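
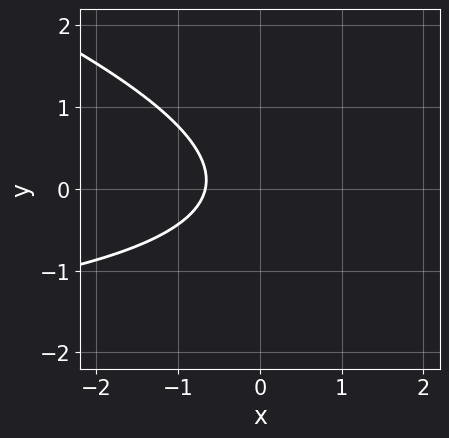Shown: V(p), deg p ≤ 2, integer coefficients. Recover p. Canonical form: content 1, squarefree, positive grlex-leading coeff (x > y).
x*y + 3*y^2 + 3*x + 2

1. Degree: a generic line meets the curve in up to 2 points, so deg p = 2.
2. Against the integer gridlines: it misses every integer gridline on the y-axis.
3. Together with the visible shape, these determine p as stated.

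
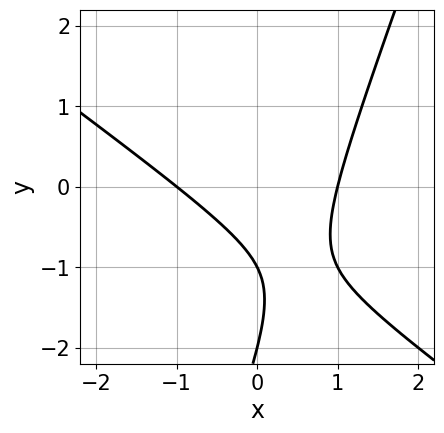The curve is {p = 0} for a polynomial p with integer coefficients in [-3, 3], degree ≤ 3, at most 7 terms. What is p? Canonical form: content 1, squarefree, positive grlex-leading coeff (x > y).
2*x^2 + 2*x*y - y^2 - 3*y - 2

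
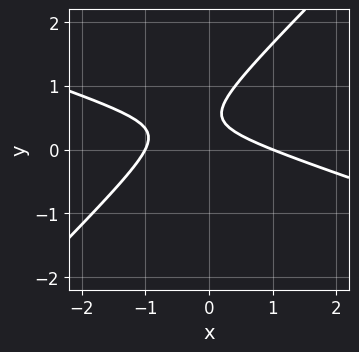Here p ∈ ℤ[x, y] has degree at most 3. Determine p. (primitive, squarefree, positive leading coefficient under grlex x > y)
x^2 + 2*x*y - 3*y^2 + 3*y - 1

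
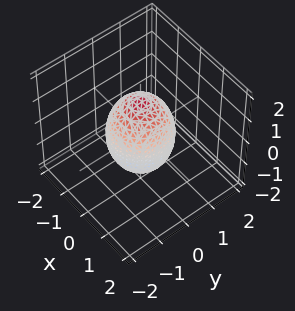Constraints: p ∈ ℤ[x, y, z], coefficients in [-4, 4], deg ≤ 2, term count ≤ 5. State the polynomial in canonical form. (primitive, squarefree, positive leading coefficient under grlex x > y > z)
(a) The degree is 2 — no degree-1 surface has this shape.
(b) By symmetry, the surface is invariant under rotation about z: p = q(x² + y², z).
(c) From the axis intercepts and sections: a circular section at z = 0 has radius exactly 1; the x-axis gridline crossings are at x ∈ {-1, 1}; the y-axis gridline crossings are at y ∈ {-1, 1}.
(d) Solving for integer coefficients yields p as stated.

2*x^2 + 2*y^2 + z^2 - 2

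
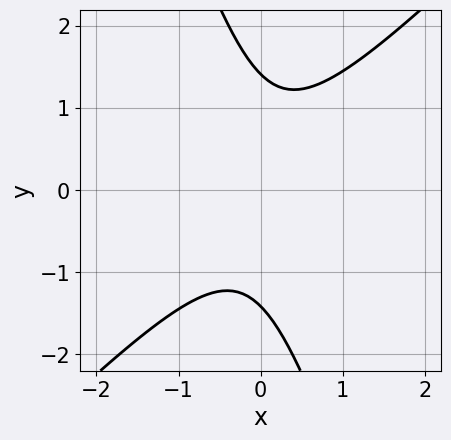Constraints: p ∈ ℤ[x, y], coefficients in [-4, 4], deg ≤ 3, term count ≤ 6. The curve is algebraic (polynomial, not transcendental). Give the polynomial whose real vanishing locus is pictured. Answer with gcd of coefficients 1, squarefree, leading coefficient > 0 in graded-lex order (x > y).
First, degree: the shape is more complex than any degree-1 curve, so deg p = 2.
Next, from the visible intercepts: it misses every integer gridline on the x-axis.
Finally, the integer polynomial consistent with all of this is the stated p.

3*x^2 - 2*x*y - y^2 + 2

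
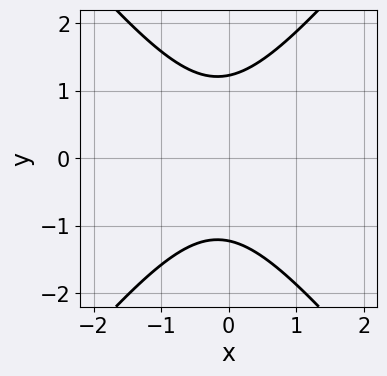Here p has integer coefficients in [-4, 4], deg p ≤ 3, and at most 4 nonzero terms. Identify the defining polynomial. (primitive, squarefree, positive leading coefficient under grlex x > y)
3*x^2 - 2*y^2 + x + 3

First, the degree is 2 — no degree-1 curve has this shape.
Next, symmetries: it's symmetric under y → −y, forcing even powers of y.
Then, observable constraints: no x-intercept at any integer in the box.
Finally, putting this together gives p.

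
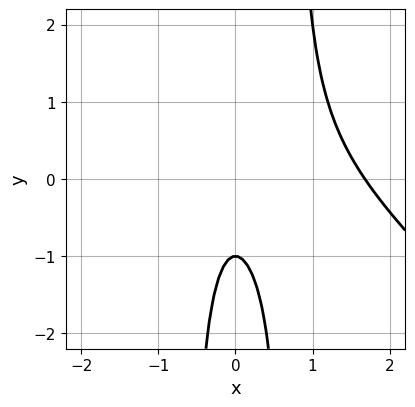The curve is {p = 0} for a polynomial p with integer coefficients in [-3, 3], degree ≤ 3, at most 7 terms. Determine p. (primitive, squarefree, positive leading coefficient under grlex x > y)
First, degree: no degree-2 curve has this shape, so deg p = 3.
Next, from the axis intercepts and sections: it meets the y-axis at y = -1 (among the integer gridlines).
Finally, matching integer coefficients to the picture gives p.

2*x^3 + 2*x^2*y - 3*x^2 - y - 1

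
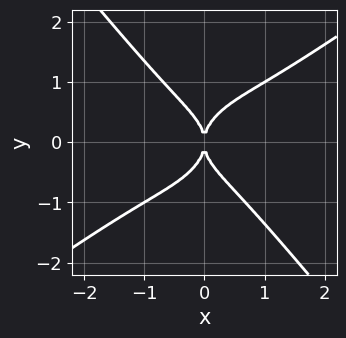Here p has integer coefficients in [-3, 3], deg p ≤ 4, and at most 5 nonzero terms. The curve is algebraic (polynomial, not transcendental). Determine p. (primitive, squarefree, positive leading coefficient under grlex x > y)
x^4 - x^3*y - y^4 + x^2

1. deg p = 4. The shape is more complex than any degree-3 curve.
2. Observable constraints: it crosses the y-axis at the gridline y = 0; it meets the x-axis at x = 0 (among the integer gridlines).
3. These observations pin down the coefficients.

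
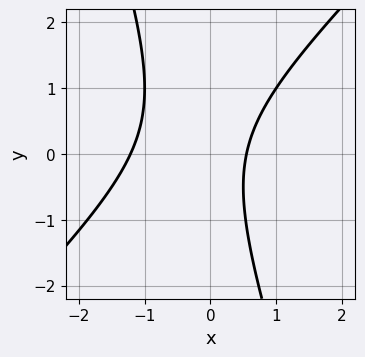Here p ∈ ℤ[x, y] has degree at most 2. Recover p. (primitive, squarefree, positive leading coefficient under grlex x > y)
First, degree: no degree-1 curve has this shape, so deg p = 2.
Next, reading off the gridlines: the curve avoids every integer y-axis point in the box.
Finally, assembling these constraints gives the stated polynomial.

3*x^2 - 2*x*y - y^2 + 2*x - 2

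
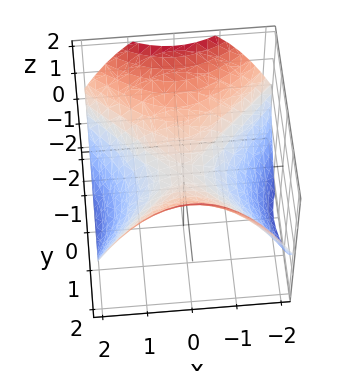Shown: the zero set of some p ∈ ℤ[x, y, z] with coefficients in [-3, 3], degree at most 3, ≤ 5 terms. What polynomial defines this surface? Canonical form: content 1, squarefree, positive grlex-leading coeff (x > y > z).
x^2 - y^2 + 2*z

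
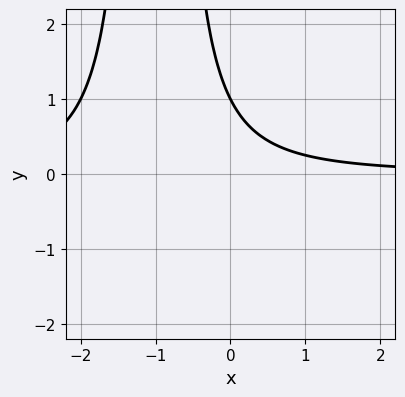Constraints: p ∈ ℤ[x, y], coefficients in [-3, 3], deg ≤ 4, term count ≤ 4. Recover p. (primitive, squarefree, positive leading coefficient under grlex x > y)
x^2*y + 2*x*y + y - 1

1. Degree: no degree-2 curve has this shape, so deg p = 3.
2. Against the integer gridlines: it meets the y-axis at y = 1 (among the integer gridlines); no x-intercept at any integer in the box.
3. Together with the visible shape, these determine p as stated.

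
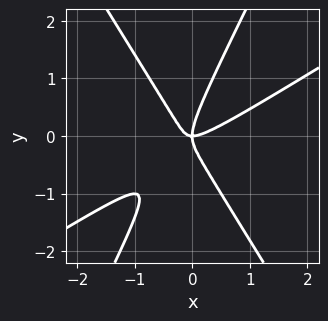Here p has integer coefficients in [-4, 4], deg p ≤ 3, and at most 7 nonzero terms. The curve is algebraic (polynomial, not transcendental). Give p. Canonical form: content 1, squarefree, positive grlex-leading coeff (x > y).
2*x^3 - 3*x^2*y - x*y^2 + y^3 - x*y

(a) The degree is 3 — a generic line meets the curve in up to 3 points.
(b) From the visible intercepts: one x-axis crossing is at x = 0; it crosses the y-axis at the gridline y = 0.
(c) Together with the visible shape, these determine p as stated.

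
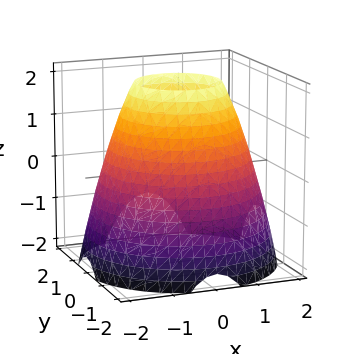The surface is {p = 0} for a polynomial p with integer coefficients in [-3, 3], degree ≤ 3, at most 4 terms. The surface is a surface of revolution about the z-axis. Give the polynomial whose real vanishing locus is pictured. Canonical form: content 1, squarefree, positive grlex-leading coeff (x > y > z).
x^2 + y^2 + z - 3

1. The degree is 2 — a generic line meets the surface in up to 2 points.
2. Symmetry: the z-axis is an axis of rotation, so x and y enter only as x² + y².
3. Checking where it meets the axes: the surface avoids every integer z-axis point in the box; a circular section at z = 2 has radius exactly 1.
4. Together with the visible shape, these determine p as stated.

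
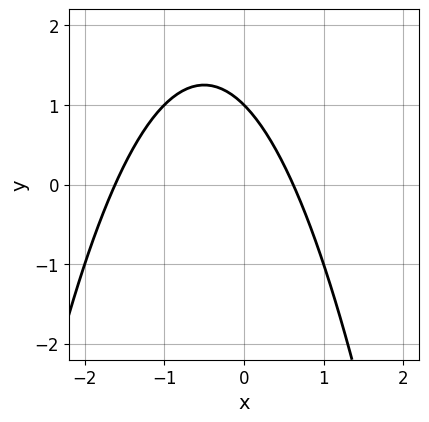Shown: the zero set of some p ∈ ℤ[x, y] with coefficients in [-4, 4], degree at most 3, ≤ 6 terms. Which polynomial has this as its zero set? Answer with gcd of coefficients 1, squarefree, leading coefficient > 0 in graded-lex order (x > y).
(a) The degree is 2 — a generic line meets the curve in up to 2 points.
(b) Checking where it meets the axes: it crosses the y-axis at the gridline y = 1.
(c) Together with the visible shape, these determine p as stated.

x^2 + x + y - 1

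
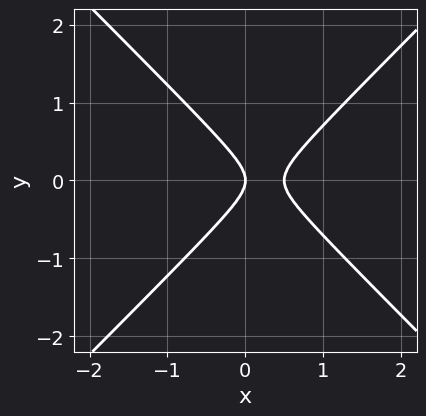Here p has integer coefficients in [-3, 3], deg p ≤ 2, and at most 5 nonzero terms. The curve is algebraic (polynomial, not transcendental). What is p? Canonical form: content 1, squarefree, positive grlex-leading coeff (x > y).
The degree is 2 — the shape is more complex than any degree-1 curve.
Symmetries: the y ↦ −y reflection is a symmetry, so y appears only in even powers.
From the visible intercepts: it crosses the x-axis at the gridline x = 0; it crosses the y-axis at the gridline y = 0.
Assembling these constraints gives the stated polynomial.

2*x^2 - 2*y^2 - x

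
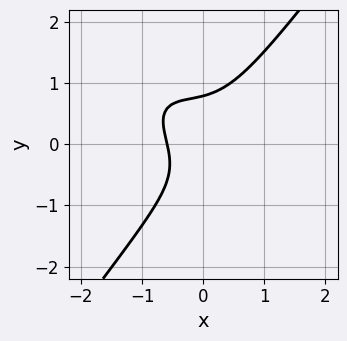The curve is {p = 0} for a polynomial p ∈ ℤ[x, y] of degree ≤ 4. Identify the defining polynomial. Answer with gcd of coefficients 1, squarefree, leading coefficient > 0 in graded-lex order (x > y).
First, deg p = 3.
Finally, matching integer coefficients to the picture gives p.

2*x^3 + 2*x^2*y - 2*y^3 + x + 1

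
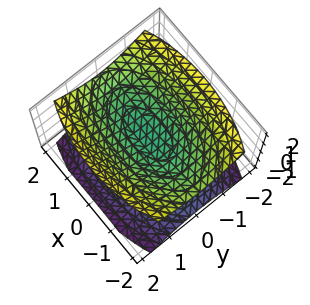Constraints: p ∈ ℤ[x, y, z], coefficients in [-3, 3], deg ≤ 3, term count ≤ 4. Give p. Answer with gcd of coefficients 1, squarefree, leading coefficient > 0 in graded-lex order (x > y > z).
x^2 + 3*y^2 - 3*z^2 + 1

1. The picture has 2 separate pieces. Treating them together as one polynomial.
2. Degree: two sheets facing apart; a quadric, so deg p = 2.
3. Symmetries: mirror symmetry z ↦ −z ⇒ only even powers of z; mirror symmetry x ↦ −x ⇒ only even powers of x; it's symmetric under y → −y, forcing even powers of y.
4. Reading off the gridlines: the surface avoids every integer x-axis point in the box; the surface avoids every integer y-axis point in the box.
5. Assembling these constraints gives the stated polynomial.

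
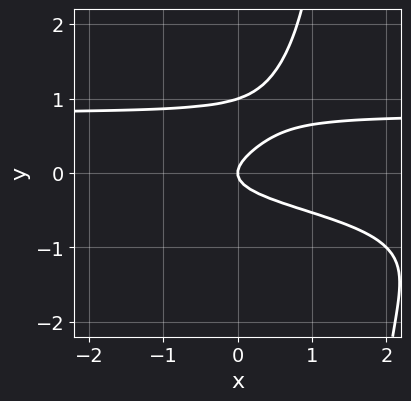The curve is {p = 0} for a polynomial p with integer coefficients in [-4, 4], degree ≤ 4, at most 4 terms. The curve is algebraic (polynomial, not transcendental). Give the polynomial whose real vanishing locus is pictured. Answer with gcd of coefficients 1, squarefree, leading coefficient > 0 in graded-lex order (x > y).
2*x*y^3 - 3*y^3 + 3*y^2 - x

1. deg p = 4. No degree-3 curve has this shape.
2. From the axis intercepts and sections: the y-axis gridline crossings are at y ∈ {0, 1}; one x-axis crossing is at x = 0.
3. These observations pin down the coefficients.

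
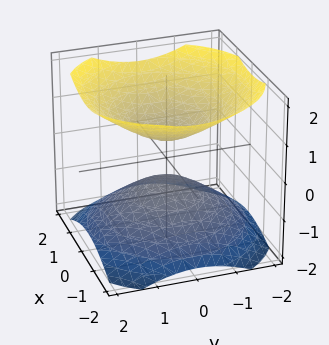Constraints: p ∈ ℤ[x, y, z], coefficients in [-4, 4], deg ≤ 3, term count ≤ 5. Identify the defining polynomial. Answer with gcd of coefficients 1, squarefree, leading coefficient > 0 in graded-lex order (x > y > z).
(a) The picture has 2 separate pieces. Treating them together as one polynomial.
(b) deg p = 2. Two separate bowl-shaped sheets opening away from each other; a quadric.
(c) Symmetries: rotational symmetry about the z-axis ⇒ p depends on x, y only through x² + y²; the z ↦ −z reflection is a symmetry, so z appears only in even powers.
(d) Against the integer gridlines: no x-intercept at any integer in the box; it misses every integer gridline on the y-axis; a circular section at z = 1 has radius exactly 1.
(e) These observations pin down the coefficients.

2*x^2 + 2*y^2 - 3*z^2 + 1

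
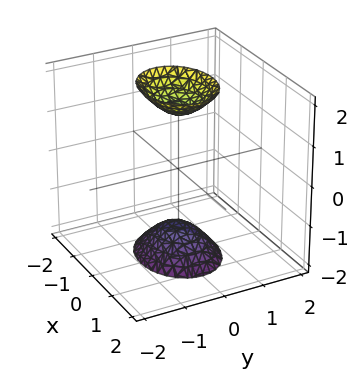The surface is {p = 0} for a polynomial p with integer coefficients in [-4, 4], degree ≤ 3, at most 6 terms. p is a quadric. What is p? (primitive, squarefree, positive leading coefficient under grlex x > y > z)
(a) The picture has 2 separate pieces. Treating them together as one polynomial.
(b) The degree is 2 — two separate bowl-shaped sheets opening away from each other; a quadric.
(c) Symmetries: mirror symmetry y ↦ −y ⇒ only even powers of y; the x ↦ −x reflection is a symmetry, so x appears only in even powers; mirror symmetry z ↦ −z ⇒ only even powers of z.
(d) From the visible intercepts: no x-intercept at any integer in the box; the surface avoids every integer y-axis point in the box.
(e) Solving for integer coefficients yields p as stated.

2*x^2 + 3*y^2 - z^2 + 2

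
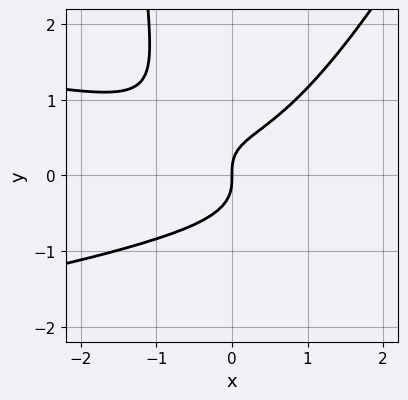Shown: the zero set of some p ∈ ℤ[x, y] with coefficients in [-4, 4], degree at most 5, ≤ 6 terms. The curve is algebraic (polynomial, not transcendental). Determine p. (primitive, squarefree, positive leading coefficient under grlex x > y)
1. deg p = 4.
2. Checking where it meets the axes: one y-axis crossing is at y = 0; one x-axis crossing is at x = 0.
3. Putting this together gives p.

2*x^2*y^2 - x*y^3 + x^3 - 2*y^3 + x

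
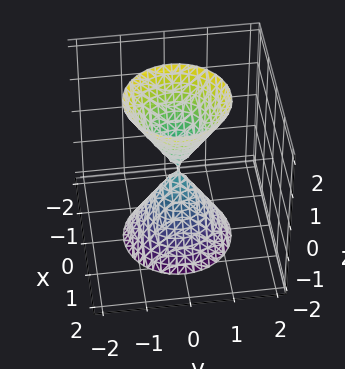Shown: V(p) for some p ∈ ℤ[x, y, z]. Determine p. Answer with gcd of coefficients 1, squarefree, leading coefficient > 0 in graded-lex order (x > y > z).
There are 2 components. They look like related sheets of one shape, so recover p as a whole.
The degree is 2 — a double cone through the origin; a quadric.
Symmetry: every cross-section ⟂ z is a circle, so x, y appear only via x² + y²; it's symmetric under z → −z, forcing even powers of z.
From the axis intercepts and sections: one z-axis crossing is at z = 0; a circular section at z = 1 has radius between 0 and 1.
Assembling these constraints gives the stated polynomial.

3*x^2 + 3*y^2 - z^2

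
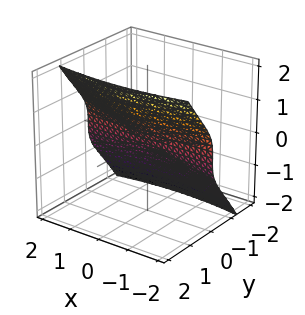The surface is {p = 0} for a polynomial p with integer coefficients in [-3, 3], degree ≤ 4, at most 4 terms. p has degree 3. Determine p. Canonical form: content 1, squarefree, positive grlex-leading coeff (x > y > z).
First, deg p = 3. A generic line meets the surface in up to 3 points.
Next, against the integer gridlines: every point of the x-axis in the box is on the surface; it crosses the y-axis at the gridline y = 0; it crosses the z-axis at the gridline z = 0.
Finally, fitting integer coefficients to these (and the overall shape) gives p.

x^2*y + 2*y^3 + 3*y^2*z - 2*z^3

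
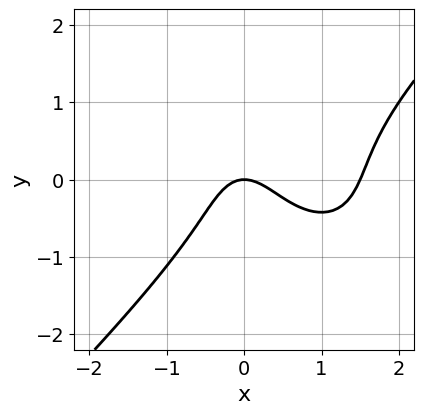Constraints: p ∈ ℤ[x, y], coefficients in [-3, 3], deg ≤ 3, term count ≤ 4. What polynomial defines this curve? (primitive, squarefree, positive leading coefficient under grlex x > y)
2*x^3 - 2*y^3 - 3*x^2 - 2*y

(a) Degree: no degree-2 curve has this shape, so deg p = 3.
(b) From the axis intercepts and sections: it crosses the y-axis at the gridline y = 0; it crosses the x-axis at the gridline x = 0.
(c) Fitting integer coefficients to these (and the overall shape) gives p.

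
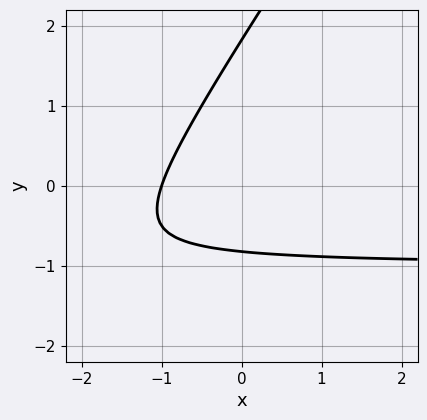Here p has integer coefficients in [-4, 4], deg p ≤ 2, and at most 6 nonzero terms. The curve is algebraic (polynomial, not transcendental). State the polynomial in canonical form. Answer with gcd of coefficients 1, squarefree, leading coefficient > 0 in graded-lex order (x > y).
Degree: no degree-1 curve has this shape, so deg p = 2.
Checking where it meets the axes: it meets the x-axis at x = -1 (among the integer gridlines).
Assembling these constraints gives the stated polynomial.

3*x*y - 2*y^2 + 3*x + 2*y + 3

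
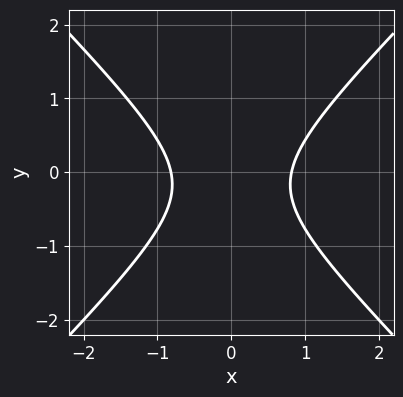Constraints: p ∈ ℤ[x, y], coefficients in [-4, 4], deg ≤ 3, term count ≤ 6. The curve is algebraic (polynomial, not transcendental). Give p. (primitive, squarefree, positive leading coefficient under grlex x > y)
(a) The degree is 2 — no degree-1 curve has this shape.
(b) Symmetries: it's symmetric under x → −x, forcing even powers of x.
(c) Against the integer gridlines: the curve avoids every integer y-axis point in the box.
(d) Assembling these constraints gives the stated polynomial.

3*x^2 - 3*y^2 - y - 2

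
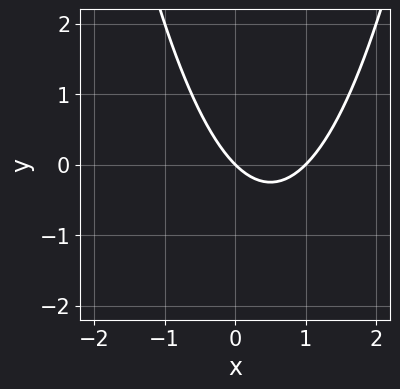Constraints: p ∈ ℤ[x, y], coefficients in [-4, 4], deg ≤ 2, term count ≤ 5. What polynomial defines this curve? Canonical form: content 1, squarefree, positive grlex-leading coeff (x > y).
x^2 - x - y

(a) Degree: the shape is more complex than any degree-1 curve, so deg p = 2.
(b) Against the integer gridlines: it crosses the y-axis at the gridline y = 0; among the integer gridlines, it crosses the x-axis at x ∈ {0, 1}.
(c) Together with the visible shape, these determine p as stated.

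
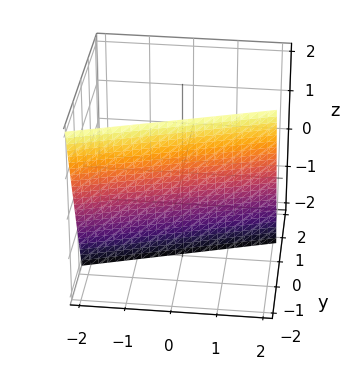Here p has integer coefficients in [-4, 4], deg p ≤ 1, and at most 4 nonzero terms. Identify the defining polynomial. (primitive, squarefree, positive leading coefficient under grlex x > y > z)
First, the degree is 1 — every cross-section is a straight line — this is a plane.
Then, from the axis intercepts and sections: it crosses the z-axis at the gridline z = -2; it crosses the x-axis at the gridline x = 2.
Finally, fitting integer coefficients to these (and the overall shape) gives p.

x - 3*y - z - 2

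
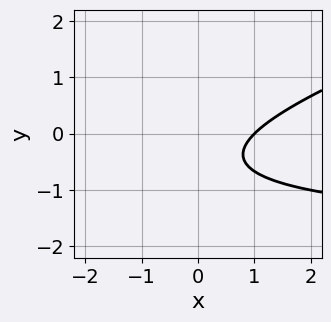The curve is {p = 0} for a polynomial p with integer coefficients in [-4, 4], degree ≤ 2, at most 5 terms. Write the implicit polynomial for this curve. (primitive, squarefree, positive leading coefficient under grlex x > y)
deg p = 2.
From the visible intercepts: no y-intercept at any integer in the box; it crosses the x-axis at the gridline x = 1.
Putting this together gives p.

x*y - 3*y^2 + 2*x - 3*y - 2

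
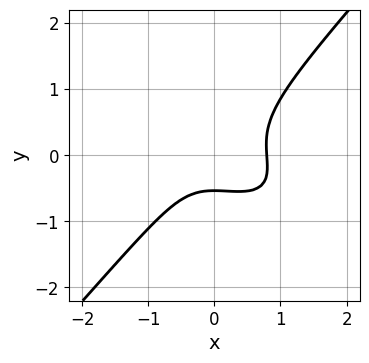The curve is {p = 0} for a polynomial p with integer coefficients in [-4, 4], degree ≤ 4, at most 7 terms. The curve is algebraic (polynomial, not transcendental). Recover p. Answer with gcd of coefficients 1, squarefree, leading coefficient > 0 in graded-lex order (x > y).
2*x^3 + 2*x^2*y - 3*y^3 - y - 1

Degree: the shape is more complex than any degree-2 curve, so deg p = 3.
Putting this together gives p.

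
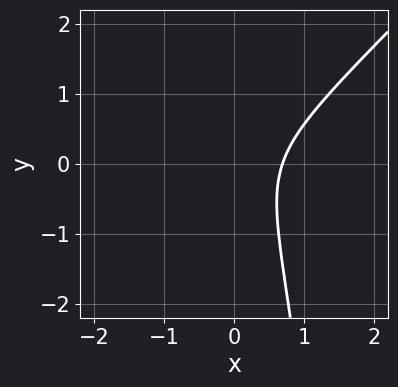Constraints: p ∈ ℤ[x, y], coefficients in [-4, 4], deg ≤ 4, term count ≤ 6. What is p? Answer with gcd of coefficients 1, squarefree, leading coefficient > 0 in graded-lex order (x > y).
Degree: the shape is more complex than any degree-2 curve, so deg p = 3.
Checking where it meets the axes: the curve avoids every integer y-axis point in the box.
Fitting integer coefficients to these (and the overall shape) gives p.

3*x^3 - 3*x^2*y - y^2 - 1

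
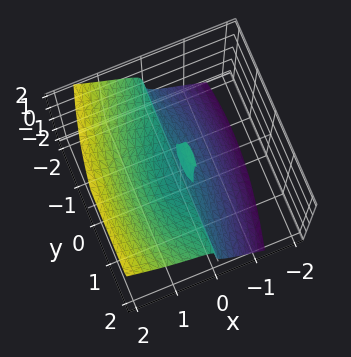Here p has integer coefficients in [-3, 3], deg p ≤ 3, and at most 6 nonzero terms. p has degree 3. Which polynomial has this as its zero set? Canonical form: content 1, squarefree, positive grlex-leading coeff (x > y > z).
3*x^3 - x^2*y + x*y^2 - 2*z^3 - 2*x*z

There are 2 components.
deg p = 3.
From the visible intercepts: one x-axis crossing is at x = 0; one z-axis crossing is at z = 0.
The integer polynomial consistent with all of this is the stated p.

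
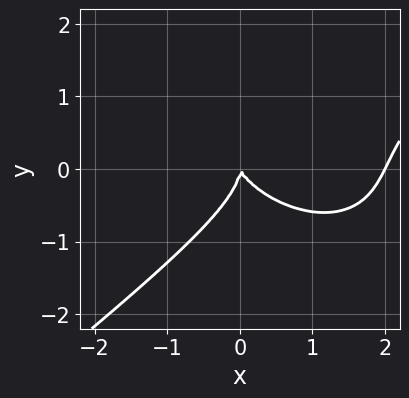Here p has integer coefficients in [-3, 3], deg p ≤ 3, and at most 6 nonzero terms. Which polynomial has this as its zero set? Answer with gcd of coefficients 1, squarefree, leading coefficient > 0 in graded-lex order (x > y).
x^3 - 2*y^3 - 2*x^2 - x*y

1. deg p = 3. No degree-2 curve has this shape.
2. From the visible intercepts: the x-axis gridline crossings are at x ∈ {0, 2}; it meets the y-axis at y = 0 (among the integer gridlines).
3. The integer polynomial consistent with all of this is the stated p.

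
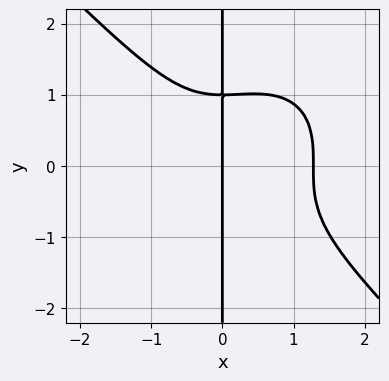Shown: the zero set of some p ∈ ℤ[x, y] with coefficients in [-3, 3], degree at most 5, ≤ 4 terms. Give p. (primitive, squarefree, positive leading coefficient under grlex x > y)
1. deg p = 4. No degree-3 curve has this shape.
2. Observable constraints: one x-axis crossing is at x = 0; every point of the y-axis in the box is on the curve.
3. Together with the visible shape, these determine p as stated.

3*x^4 + 3*x*y^3 - 2*x^3 - 3*x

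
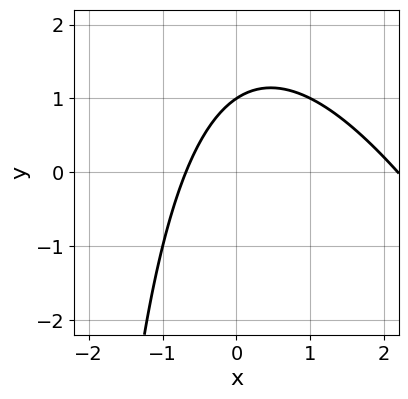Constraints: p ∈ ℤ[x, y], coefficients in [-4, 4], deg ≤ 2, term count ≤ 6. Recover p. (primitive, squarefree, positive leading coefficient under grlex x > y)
2*x^2 + x*y - 3*x + 3*y - 3

(a) deg p = 2. A generic line meets the curve in up to 2 points.
(b) Checking where it meets the axes: it meets the y-axis at y = 1 (among the integer gridlines).
(c) Together with the visible shape, these determine p as stated.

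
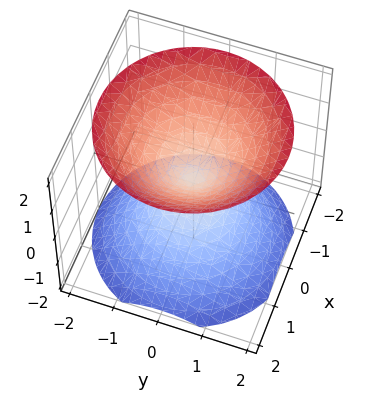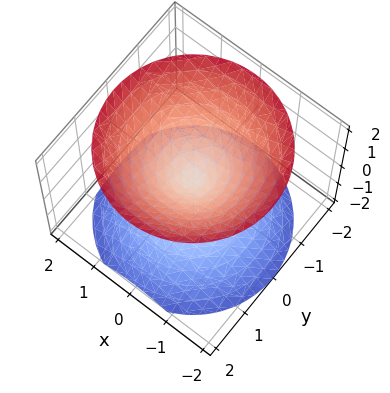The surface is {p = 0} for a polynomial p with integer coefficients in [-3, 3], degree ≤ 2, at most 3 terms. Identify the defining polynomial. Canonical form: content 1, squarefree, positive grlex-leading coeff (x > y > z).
First, I count 2 distinct pieces. Treating them together as one polynomial.
Next, degree: two nappes meeting at a single point; a quadric, so deg p = 2.
Then, symmetries: mirror symmetry z ↦ −z ⇒ only even powers of z; rotational symmetry about the z-axis ⇒ p depends on x, y only through x² + y².
Then, observable constraints: one y-axis crossing is at y = 0; one x-axis crossing is at x = 0; a circular section at z = 1 has radius exactly 1.
Finally, together with the visible shape, these determine p as stated.

x^2 + y^2 - z^2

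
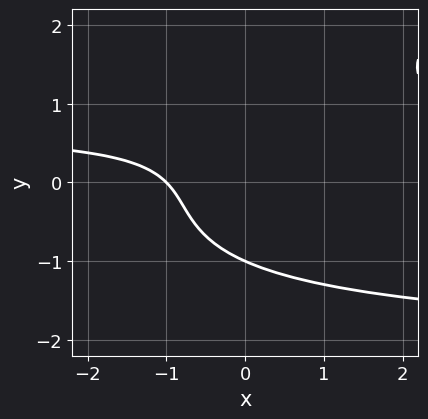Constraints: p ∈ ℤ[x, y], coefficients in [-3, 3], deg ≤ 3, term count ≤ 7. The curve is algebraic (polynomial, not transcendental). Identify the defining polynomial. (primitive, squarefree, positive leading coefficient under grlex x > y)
2*x*y^2 - 3*y^3 + 3*x*y - 3*x - 3

deg p = 3. A generic line meets the curve in up to 3 points.
Checking where it meets the axes: one x-axis crossing is at x = -1; one y-axis crossing is at y = -1.
These observations pin down the coefficients.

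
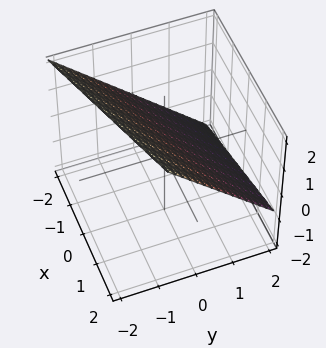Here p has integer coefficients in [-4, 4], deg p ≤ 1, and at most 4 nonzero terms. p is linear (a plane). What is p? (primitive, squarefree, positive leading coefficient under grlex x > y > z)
x - 3*y - 3*z + 2

The degree is 1 — every cross-section is a straight line — this is a plane.
Checking where it meets the axes: it crosses the x-axis at the gridline x = -2.
Matching integer coefficients to the picture gives p.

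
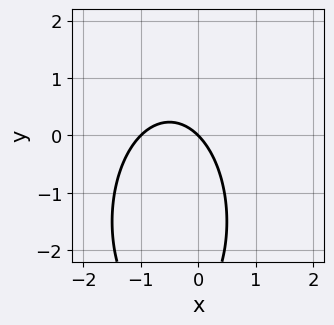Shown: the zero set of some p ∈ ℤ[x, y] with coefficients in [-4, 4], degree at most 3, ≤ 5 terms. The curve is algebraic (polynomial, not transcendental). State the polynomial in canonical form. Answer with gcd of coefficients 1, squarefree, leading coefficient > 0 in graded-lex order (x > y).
3*x^2 + y^2 + 3*x + 3*y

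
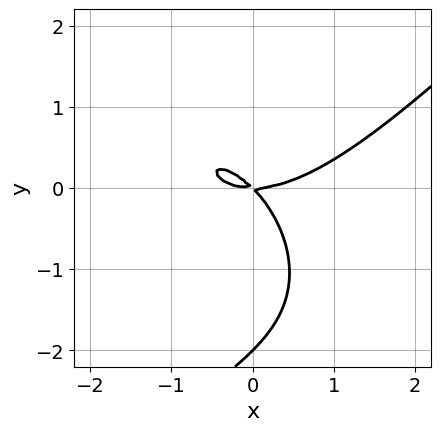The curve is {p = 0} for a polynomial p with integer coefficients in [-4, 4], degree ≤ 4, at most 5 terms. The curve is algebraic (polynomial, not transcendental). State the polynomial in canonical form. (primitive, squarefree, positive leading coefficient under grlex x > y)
deg p = 3. No degree-2 curve has this shape.
From the axis intercepts and sections: among the integer gridlines, it crosses the y-axis at y ∈ {-2, 0}; one x-axis crossing is at x = 0.
These observations pin down the coefficients.

x^3 - y^3 - 2*x*y - 2*y^2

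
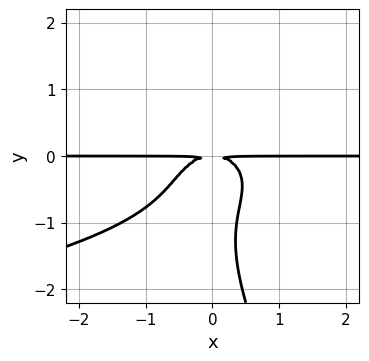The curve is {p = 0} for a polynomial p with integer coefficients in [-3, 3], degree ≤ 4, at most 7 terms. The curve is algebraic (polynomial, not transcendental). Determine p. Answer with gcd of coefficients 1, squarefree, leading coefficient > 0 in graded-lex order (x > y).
1. The degree is 4 — a generic line meets the curve in up to 4 points.
2. Reading off the gridlines: the visible x-axis segment lies entirely on the curve.
3. Matching integer coefficients to the picture gives p.

2*x*y^3 + y^4 + 2*x^2*y + 2*y^3 + 2*y^2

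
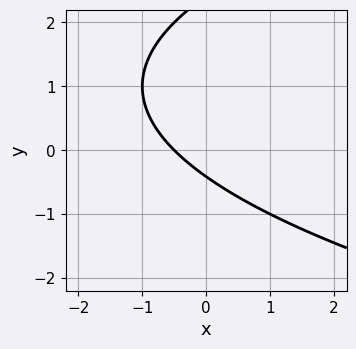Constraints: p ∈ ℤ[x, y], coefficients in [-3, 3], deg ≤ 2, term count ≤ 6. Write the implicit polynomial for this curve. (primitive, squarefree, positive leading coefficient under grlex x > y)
y^2 - 2*x - 2*y - 1

1. Degree: no degree-1 curve has this shape, so deg p = 2.
2. The integer polynomial consistent with all of this is the stated p.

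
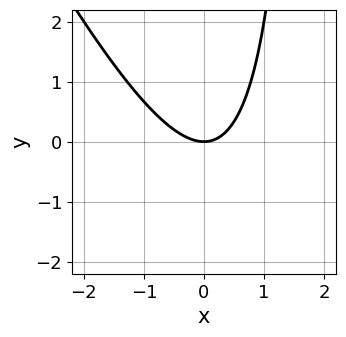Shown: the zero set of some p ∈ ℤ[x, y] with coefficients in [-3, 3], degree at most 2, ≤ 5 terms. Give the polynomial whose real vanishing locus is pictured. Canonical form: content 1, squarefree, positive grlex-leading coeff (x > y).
Degree: no degree-1 curve has this shape, so deg p = 2.
From the visible intercepts: it crosses the x-axis at the gridline x = 0; one y-axis crossing is at y = 0.
Putting this together gives p.

2*x^2 + x*y - 2*y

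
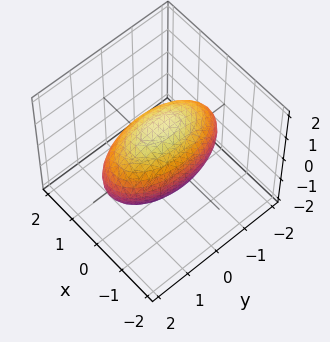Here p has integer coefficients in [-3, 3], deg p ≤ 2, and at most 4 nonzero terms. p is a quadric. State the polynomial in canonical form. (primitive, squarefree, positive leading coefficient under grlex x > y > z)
The degree is 2 — a closed, bounded, convex surface; a quadric.
Symmetries: the x ↦ −x reflection is a symmetry, so x appears only in even powers; mirror symmetry z ↦ −z ⇒ only even powers of z; it's symmetric under y → −y, forcing even powers of y.
From the visible intercepts: among the integer gridlines, it crosses the x-axis at x ∈ {-1, 1}.
Assembling these constraints gives the stated polynomial.

3*x^2 + y^2 + 2*z^2 - 3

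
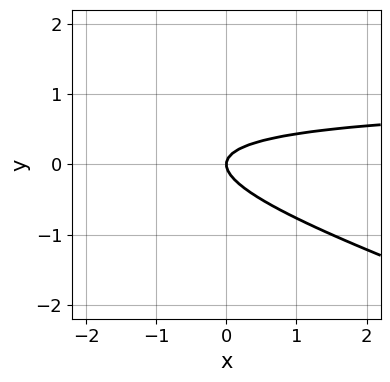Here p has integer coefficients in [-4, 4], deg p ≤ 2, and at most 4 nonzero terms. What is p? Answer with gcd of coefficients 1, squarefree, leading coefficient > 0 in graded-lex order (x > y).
1. deg p = 2. A generic line meets the curve in up to 2 points.
2. Against the integer gridlines: it crosses the y-axis at the gridline y = 0; it crosses the x-axis at the gridline x = 0.
3. Assembling these constraints gives the stated polynomial.

x*y + 3*y^2 - x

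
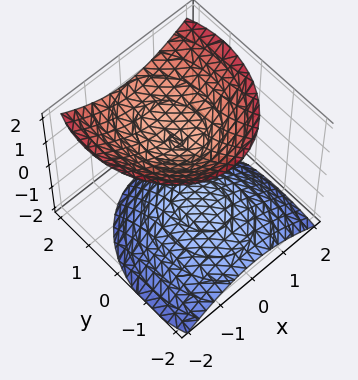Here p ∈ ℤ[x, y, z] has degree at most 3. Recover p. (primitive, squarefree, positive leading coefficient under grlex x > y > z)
I count 2 distinct pieces. Treating them together as one polynomial.
The degree is 2 — no degree-1 surface has this shape.
Reading off the gridlines: it misses every integer gridline on the x-axis; the surface avoids every integer y-axis point in the box.
Putting this together gives p.

3*x^2 + 2*y^2 - 2*y*z - 3*z^2 + 2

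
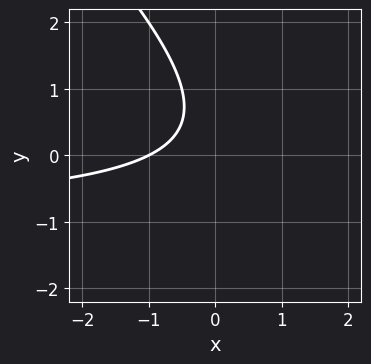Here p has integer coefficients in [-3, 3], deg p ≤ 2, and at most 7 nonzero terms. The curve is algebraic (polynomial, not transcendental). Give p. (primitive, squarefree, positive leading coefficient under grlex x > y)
(a) Degree: the shape is more complex than any degree-1 curve, so deg p = 2.
(b) Checking where it meets the axes: one x-axis crossing is at x = -1; the curve avoids every integer y-axis point in the box.
(c) Fitting integer coefficients to these (and the overall shape) gives p.

x*y + y^2 + x - y + 1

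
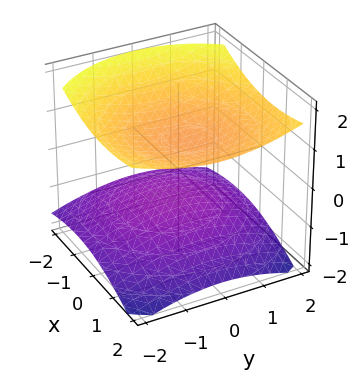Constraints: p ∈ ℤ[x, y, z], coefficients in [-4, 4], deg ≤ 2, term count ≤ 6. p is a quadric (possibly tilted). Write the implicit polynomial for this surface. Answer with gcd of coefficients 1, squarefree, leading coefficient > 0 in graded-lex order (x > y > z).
First, there are 2 components. Treating them together as one polynomial.
Then, the degree is 2 — the shape is more complex than any degree-1 surface.
Then, checking where it meets the axes: no x-intercept at any integer in the box; no y-intercept at any integer in the box; the z-axis gridline crossings are at z ∈ {-1, 1}.
Finally, together with the visible shape, these determine p as stated.

x^2 - x*z + y^2 - 3*z^2 + 3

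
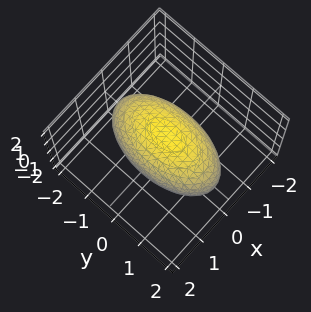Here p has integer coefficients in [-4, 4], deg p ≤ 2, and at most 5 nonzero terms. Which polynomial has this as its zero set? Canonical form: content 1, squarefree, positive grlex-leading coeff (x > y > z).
3*x^2 + y^2 + 2*z^2 - 3

First, degree: a closed, bounded, convex surface; a quadric, so deg p = 2.
Next, symmetries: mirror symmetry x ↦ −x ⇒ only even powers of x; mirror symmetry z ↦ −z ⇒ only even powers of z; mirror symmetry y ↦ −y ⇒ only even powers of y.
Next, reading off the gridlines: among the integer gridlines, it crosses the x-axis at x ∈ {-1, 1}.
Finally, these observations pin down the coefficients.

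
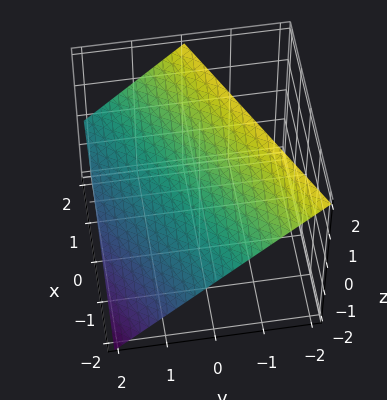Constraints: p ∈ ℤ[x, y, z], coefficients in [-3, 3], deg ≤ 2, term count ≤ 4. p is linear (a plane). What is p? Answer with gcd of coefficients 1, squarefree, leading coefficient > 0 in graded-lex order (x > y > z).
(a) Degree: every cross-section is a straight line — this is a plane, so deg p = 1.
(b) From the visible intercepts: it crosses the z-axis at the gridline z = 1; it crosses the x-axis at the gridline x = -2; one y-axis crossing is at y = 1.
(c) Solving for integer coefficients yields p as stated.

x - 2*y - 2*z + 2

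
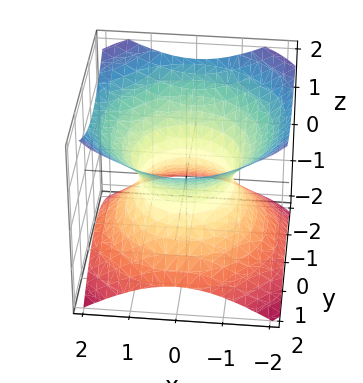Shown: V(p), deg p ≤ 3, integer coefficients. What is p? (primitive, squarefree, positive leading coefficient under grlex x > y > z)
2*x^2 + 2*y^2 - 3*z^2 - 2

(a) Degree: the shape is more complex than any degree-1 surface, so deg p = 2.
(b) Symmetries: rotational symmetry about the z-axis ⇒ p depends on x, y only through x² + y².
(c) Against the integer gridlines: among the integer gridlines, it crosses the y-axis at y ∈ {-1, 1}; a circular section at z = -1 has radius between 1 and 2.
(d) Solving for integer coefficients yields p as stated. Check: (-1, 0, 0) on the x-axis lies on the surface, and p(-1, 0, 0) = 0. ✓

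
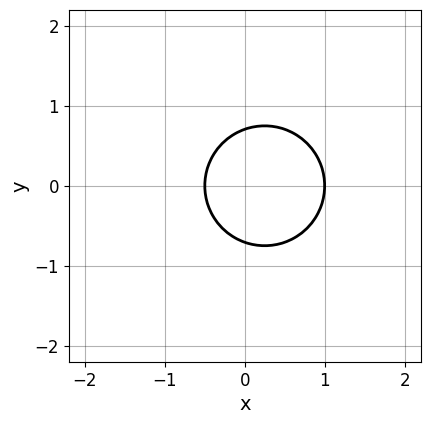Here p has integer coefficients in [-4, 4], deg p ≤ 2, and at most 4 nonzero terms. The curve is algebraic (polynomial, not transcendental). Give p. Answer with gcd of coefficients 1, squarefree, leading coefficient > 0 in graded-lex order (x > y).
2*x^2 + 2*y^2 - x - 1

1. Degree: no degree-1 curve has this shape, so deg p = 2.
2. Symmetries: mirror symmetry y ↦ −y ⇒ only even powers of y.
3. Observable constraints: it crosses the x-axis at the gridline x = 1.
4. Matching integer coefficients to the picture gives p.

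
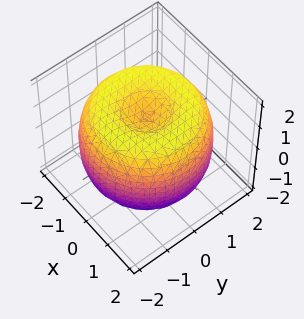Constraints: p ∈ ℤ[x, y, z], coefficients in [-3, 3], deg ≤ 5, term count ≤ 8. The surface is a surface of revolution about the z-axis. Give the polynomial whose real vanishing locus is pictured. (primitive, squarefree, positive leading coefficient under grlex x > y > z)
x^4 + 2*x^2*y^2 + y^4 - 3*x^2 - 3*y^2 + 2*z^2 - 2

First, the degree is 4 — the shape is more complex than any degree-3 surface.
Next, symmetry: every cross-section ⟂ z is a circle, so x, y appear only via x² + y².
Next, from the axis intercepts and sections: a circular section at z = -1 has radius between 1 and 2; among the integer gridlines, it crosses the z-axis at z ∈ {-1, 1}.
Finally, matching integer coefficients to the picture gives p.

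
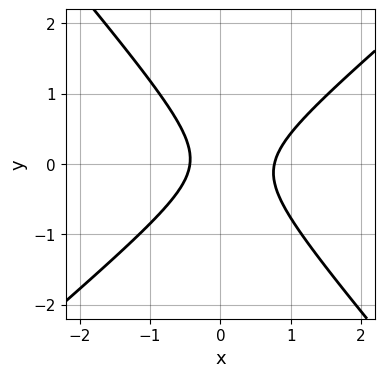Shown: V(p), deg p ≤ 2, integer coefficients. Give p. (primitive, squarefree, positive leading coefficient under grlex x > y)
First, the degree is 2 — a generic line meets the curve in up to 2 points.
Then, against the integer gridlines: it misses every integer gridline on the y-axis.
Finally, these observations pin down the coefficients.

3*x^2 - x*y - 3*y^2 - x - 1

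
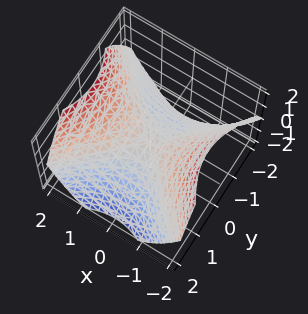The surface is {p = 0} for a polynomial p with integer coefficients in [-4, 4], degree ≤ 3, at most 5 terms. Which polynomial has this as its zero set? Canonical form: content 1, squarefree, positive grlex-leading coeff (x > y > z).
2*x^2 - 2*y^2 - 3*z

1. The degree is 2 — a hyperbolic paraboloid; a quadric.
2. Symmetries: it's symmetric under x → −x, forcing even powers of x; the y ↦ −y reflection is a symmetry, so y appears only in even powers.
3. Against the integer gridlines: one x-axis crossing is at x = 0; it meets the y-axis at y = 0 (among the integer gridlines); it meets the z-axis at z = 0 (among the integer gridlines).
4. Assembling these constraints gives the stated polynomial.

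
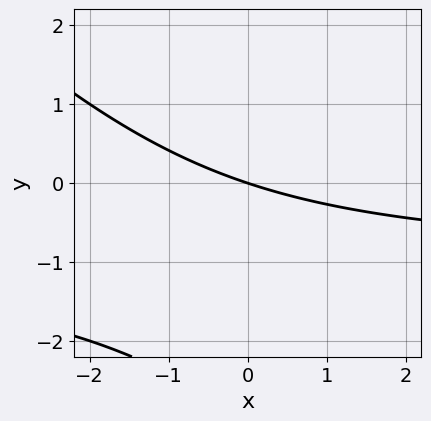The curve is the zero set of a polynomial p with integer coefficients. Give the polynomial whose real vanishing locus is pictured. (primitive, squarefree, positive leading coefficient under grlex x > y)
(a) deg p = 2. No degree-1 curve has this shape.
(b) From the visible intercepts: one x-axis crossing is at x = 0; one y-axis crossing is at y = 0.
(c) Together with the visible shape, these determine p as stated.

x*y + y^2 + x + 3*y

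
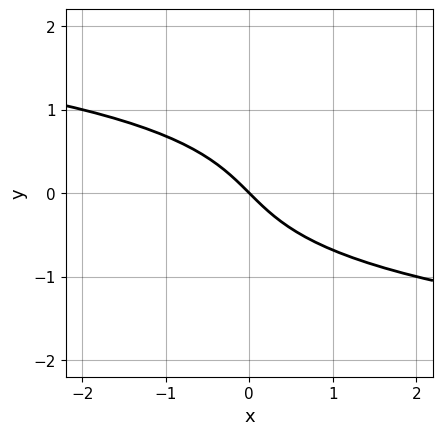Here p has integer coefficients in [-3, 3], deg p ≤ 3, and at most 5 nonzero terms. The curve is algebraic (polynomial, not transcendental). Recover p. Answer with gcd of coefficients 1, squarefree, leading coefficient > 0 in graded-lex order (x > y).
deg p = 3. The shape is more complex than any degree-2 curve.
Observable constraints: it crosses the y-axis at the gridline y = 0; one x-axis crossing is at x = 0.
Solving for integer coefficients yields p as stated.

y^3 + x + y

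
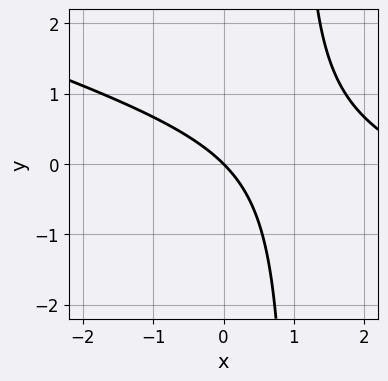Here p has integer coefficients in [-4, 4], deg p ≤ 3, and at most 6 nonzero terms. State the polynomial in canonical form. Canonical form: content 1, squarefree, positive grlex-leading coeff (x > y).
x^2 + 3*x*y - 3*x - 3*y

First, deg p = 2. A generic line meets the curve in up to 2 points.
Next, observable constraints: it meets the y-axis at y = 0 (among the integer gridlines); one x-axis crossing is at x = 0.
Finally, the integer polynomial consistent with all of this is the stated p.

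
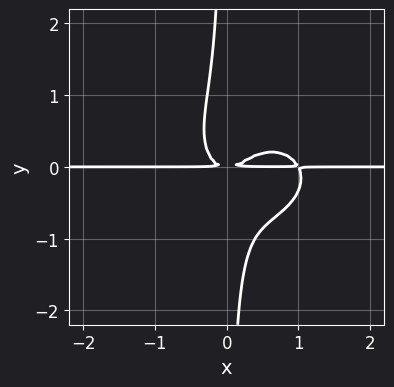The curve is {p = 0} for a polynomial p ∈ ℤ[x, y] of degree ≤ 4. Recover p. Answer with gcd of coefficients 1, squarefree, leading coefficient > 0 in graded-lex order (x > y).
2*x^3*y + 3*x*y^3 - 2*x^2*y + y^2

(a) Degree: a generic line meets the curve in up to 4 points, so deg p = 4.
(b) Against the integer gridlines: the visible x-axis segment lies entirely on the curve.
(c) Matching integer coefficients to the picture gives p.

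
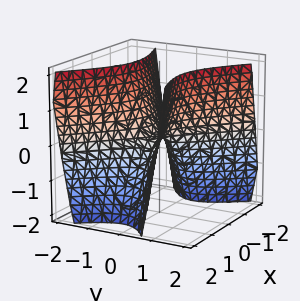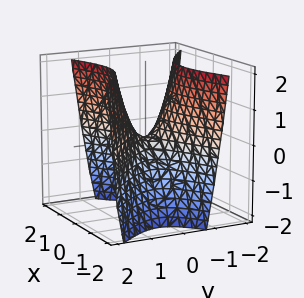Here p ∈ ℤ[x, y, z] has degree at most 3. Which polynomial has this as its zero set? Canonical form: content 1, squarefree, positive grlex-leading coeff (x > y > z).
x^2 - x*y - 2*y^2 + z

(a) The degree is 2 — a generic line meets the surface in up to 2 points.
(b) Reading off the gridlines: one y-axis crossing is at y = 0; it crosses the z-axis at the gridline z = 0; it meets the x-axis at x = 0 (among the integer gridlines).
(c) Together with the visible shape, these determine p as stated.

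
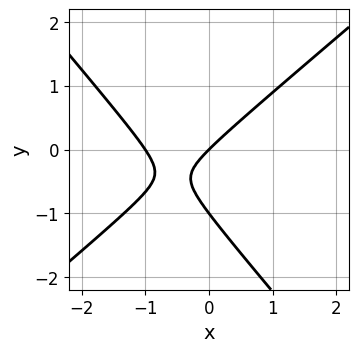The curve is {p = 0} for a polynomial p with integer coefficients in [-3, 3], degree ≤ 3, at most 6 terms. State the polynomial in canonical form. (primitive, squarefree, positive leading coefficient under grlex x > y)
First, the degree is 2 — the shape is more complex than any degree-1 curve.
Then, checking where it meets the axes: the x-axis gridline crossings are at x ∈ {-1, 0}; among the integer gridlines, it crosses the y-axis at y ∈ {-1, 0}.
Finally, assembling these constraints gives the stated polynomial.

3*x^2 - x*y - 3*y^2 + 3*x - 3*y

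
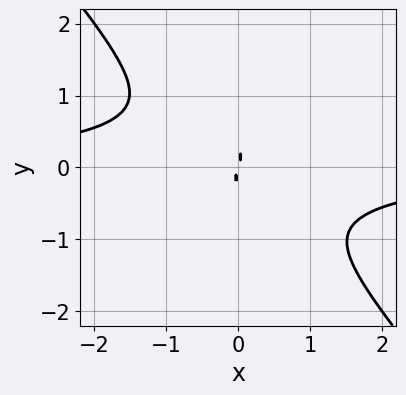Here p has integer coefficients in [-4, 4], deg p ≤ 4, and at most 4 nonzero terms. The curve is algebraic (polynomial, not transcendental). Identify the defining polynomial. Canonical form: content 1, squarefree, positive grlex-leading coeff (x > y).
1. deg p = 4. The shape is more complex than any degree-3 curve.
2. Putting this together gives p.

3*x^3*y + 2*y^4 + 3*x^2 - x*y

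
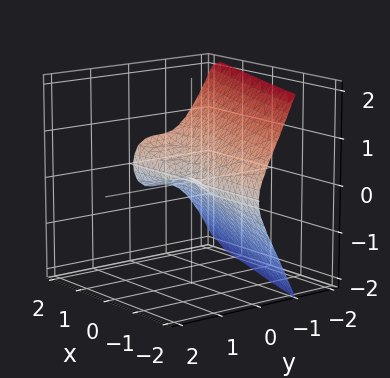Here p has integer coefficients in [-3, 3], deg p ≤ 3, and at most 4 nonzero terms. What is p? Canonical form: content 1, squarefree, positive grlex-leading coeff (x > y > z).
(a) The degree is 3 — the shape is more complex than any degree-2 surface.
(b) Reading off the gridlines: it meets the y-axis at y = 0 (among the integer gridlines); it crosses the z-axis at the gridline z = 0.
(c) Matching integer coefficients to the picture gives p. Check: (1, 0, 0) on the x-axis lies on the surface, and p(1, 0, 0) = 0. ✓

x^2*y + 3*x*y^2 + 3*y^3 + 3*z^2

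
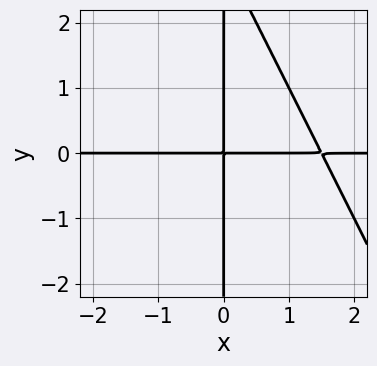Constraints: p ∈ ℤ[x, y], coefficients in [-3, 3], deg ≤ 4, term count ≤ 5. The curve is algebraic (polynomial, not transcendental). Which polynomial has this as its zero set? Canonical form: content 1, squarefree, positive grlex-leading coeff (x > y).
Degree: no degree-2 curve has this shape, so deg p = 3.
Observable constraints: every point of the x-axis in the box is on the curve; every point of the y-axis in the box is on the curve.
Matching integer coefficients to the picture gives p.

2*x^2*y + x*y^2 - 3*x*y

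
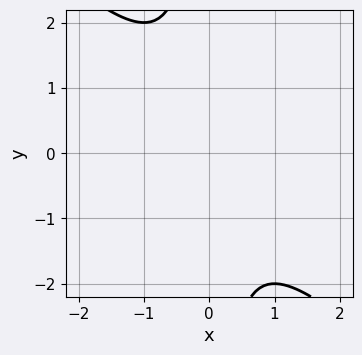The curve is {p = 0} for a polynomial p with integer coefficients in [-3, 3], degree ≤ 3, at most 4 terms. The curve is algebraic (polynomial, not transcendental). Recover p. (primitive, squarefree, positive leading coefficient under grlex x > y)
(a) Degree: a generic line meets the curve in up to 2 points, so deg p = 2.
(b) Observable constraints: no y-intercept at any integer in the box; no x-intercept at any integer in the box.
(c) Putting this together gives p.

x^2 + x*y + 1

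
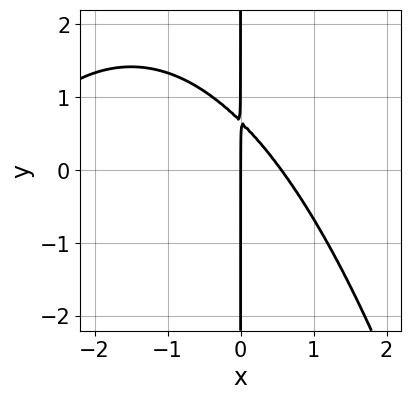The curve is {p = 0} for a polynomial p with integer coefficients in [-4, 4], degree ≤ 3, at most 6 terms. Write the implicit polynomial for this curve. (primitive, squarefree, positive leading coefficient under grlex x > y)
x^3 + 3*x^2 + 3*x*y - 2*x

(a) Degree: no degree-2 curve has this shape, so deg p = 3.
(b) From the visible intercepts: the visible y-axis segment lies entirely on the curve; it crosses the x-axis at the gridline x = 0.
(c) Assembling these constraints gives the stated polynomial.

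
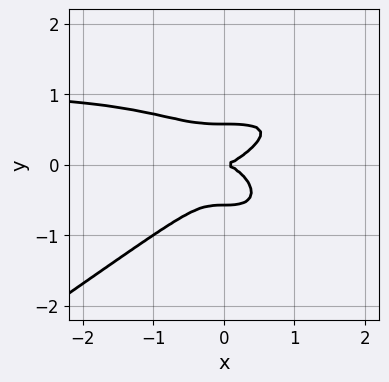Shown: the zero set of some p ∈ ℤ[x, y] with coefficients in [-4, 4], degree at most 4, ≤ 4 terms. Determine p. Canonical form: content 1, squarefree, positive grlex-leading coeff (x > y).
x^3*y - 3*y^4 - x^3 + y^2

(a) The degree is 4 — no degree-3 curve has this shape.
(b) Against the integer gridlines: one y-axis crossing is at y = 0; it meets the x-axis at x = 0 (among the integer gridlines).
(c) Together with the visible shape, these determine p as stated.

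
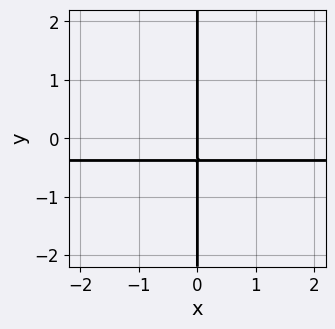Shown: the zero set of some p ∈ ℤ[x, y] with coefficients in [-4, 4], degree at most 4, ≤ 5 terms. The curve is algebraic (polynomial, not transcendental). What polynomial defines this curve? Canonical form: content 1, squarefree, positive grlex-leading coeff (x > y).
First, the degree is 3 — the shape is more complex than any degree-2 curve.
Next, against the integer gridlines: it meets the x-axis at x = 0 (among the integer gridlines); the visible y-axis segment lies entirely on the curve.
Finally, these observations pin down the coefficients.

x*y^2 + 3*x*y + x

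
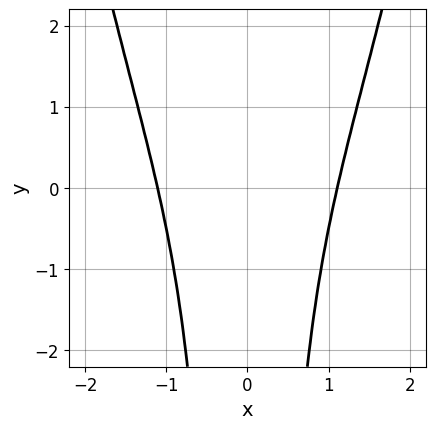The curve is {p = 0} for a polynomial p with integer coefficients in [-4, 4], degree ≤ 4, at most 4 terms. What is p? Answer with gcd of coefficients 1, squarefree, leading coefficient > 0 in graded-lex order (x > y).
1. Degree: the shape is more complex than any degree-3 curve, so deg p = 4.
2. Symmetries: mirror symmetry x ↦ −x ⇒ only even powers of x.
3. Against the integer gridlines: the curve avoids every integer y-axis point in the box.
4. These observations pin down the coefficients.

2*x^4 - 2*x^2*y - 3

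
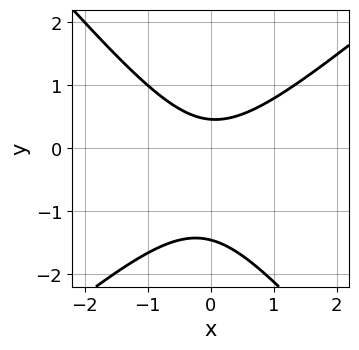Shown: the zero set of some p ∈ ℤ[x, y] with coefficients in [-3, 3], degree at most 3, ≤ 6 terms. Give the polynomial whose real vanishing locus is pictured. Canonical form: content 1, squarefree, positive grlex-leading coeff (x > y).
deg p = 2. The shape is more complex than any degree-1 curve.
Against the integer gridlines: the curve avoids every integer x-axis point in the box.
Assembling these constraints gives the stated polynomial.

3*x^2 - x*y - 3*y^2 - 3*y + 2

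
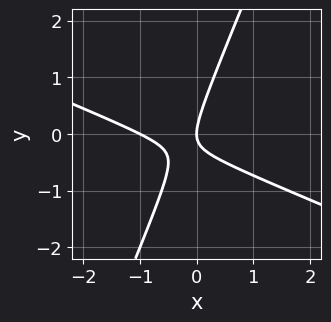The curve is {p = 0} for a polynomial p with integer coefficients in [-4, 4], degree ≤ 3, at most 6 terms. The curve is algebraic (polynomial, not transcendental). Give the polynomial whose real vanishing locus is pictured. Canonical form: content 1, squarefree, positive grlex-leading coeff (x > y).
x^2 + 2*x*y - y^2 + x

First, degree: the shape is more complex than any degree-1 curve, so deg p = 2.
Then, from the visible intercepts: one y-axis crossing is at y = 0; the x-axis gridline crossings are at x ∈ {-1, 0}.
Finally, solving for integer coefficients yields p as stated.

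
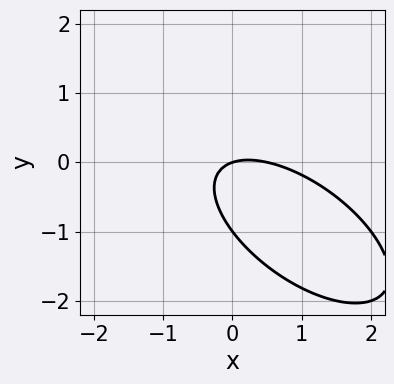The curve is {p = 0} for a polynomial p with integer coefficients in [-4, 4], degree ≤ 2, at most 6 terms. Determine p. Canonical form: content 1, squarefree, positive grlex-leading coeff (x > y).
2*x^2 + 3*x*y + 3*y^2 - x + 3*y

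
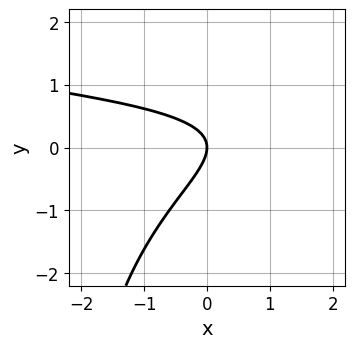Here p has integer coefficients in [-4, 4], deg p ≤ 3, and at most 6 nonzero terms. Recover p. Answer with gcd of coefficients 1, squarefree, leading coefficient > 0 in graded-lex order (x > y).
x*y^2 - 2*x*y + 3*y^2 + 2*x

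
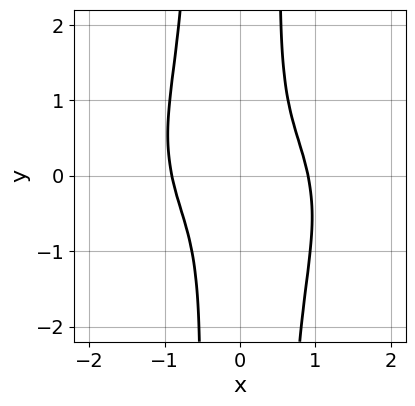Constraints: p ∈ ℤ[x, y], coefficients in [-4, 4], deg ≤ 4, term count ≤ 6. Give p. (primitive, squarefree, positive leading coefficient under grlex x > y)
1. deg p = 4. No degree-3 curve has this shape.
2. Observable constraints: the curve avoids every integer y-axis point in the box.
3. Putting this together gives p.

3*x^4 + 3*x^2*y^2 + 2*x*y - y^2 - 2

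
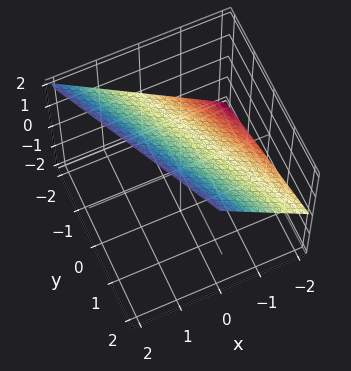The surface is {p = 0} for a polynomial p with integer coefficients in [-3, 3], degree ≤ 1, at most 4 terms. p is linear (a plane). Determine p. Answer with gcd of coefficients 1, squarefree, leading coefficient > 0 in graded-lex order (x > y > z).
deg p = 1. Every cross-section is a straight line — this is a plane.
Against the integer gridlines: one z-axis crossing is at z = 1; it meets the x-axis at x = -1 (among the integer gridlines); it meets the y-axis at y = -2 (among the integer gridlines).
Putting this together gives p.

2*x + y - 2*z + 2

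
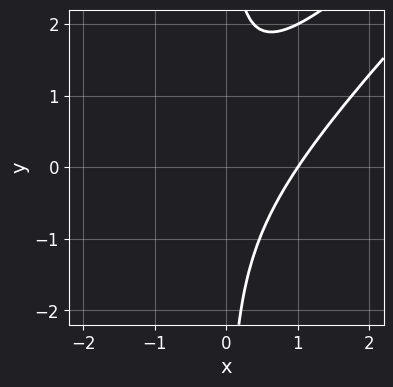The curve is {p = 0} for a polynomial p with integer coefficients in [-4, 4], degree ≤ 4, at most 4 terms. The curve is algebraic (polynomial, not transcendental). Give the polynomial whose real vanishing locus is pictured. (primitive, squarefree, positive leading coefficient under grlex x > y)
x^3 - 2*x^2*y + x*y^2 - 1

First, the degree is 3 — the shape is more complex than any degree-2 curve.
Next, against the integer gridlines: one x-axis crossing is at x = 1; the curve avoids every integer y-axis point in the box.
Finally, fitting integer coefficients to these (and the overall shape) gives p.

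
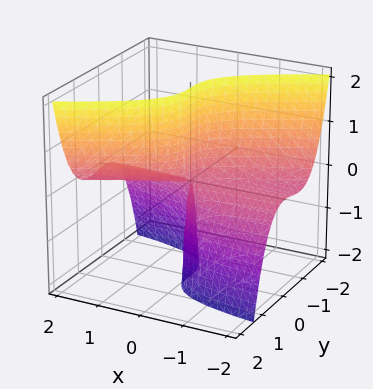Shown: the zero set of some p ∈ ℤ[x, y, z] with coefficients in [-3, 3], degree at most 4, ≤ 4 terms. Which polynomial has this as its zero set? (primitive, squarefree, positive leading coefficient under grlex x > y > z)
(a) deg p = 3.
(b) Against the integer gridlines: it crosses the y-axis at the gridline y = 0; the visible x-axis segment lies entirely on the surface.
(c) Matching integer coefficients to the picture gives p.

x*y^2 - 2*y^3 + 2*x*z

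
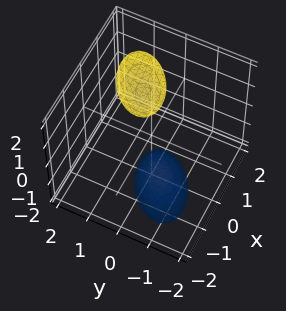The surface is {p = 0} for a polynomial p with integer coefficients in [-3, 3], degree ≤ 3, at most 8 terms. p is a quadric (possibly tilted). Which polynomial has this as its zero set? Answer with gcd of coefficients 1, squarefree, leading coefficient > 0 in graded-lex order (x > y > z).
2*x^2 - 2*x*y + 3*y^2 - y*z - z^2 + 3

There are 2 components. Treating them together as one polynomial.
Degree: the shape is more complex than any degree-1 surface, so deg p = 2.
Checking where it meets the axes: it misses every integer gridline on the x-axis; the surface avoids every integer y-axis point in the box.
Solving for integer coefficients yields p as stated.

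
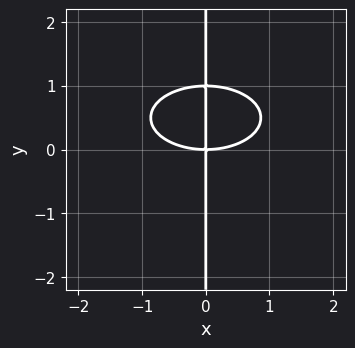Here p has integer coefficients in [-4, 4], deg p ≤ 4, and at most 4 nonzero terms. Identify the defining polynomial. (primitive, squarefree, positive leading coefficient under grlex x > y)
x^3 + 3*x*y^2 - 3*x*y

deg p = 3. No degree-2 curve has this shape.
Against the integer gridlines: one x-axis crossing is at x = 0; the visible y-axis segment lies entirely on the curve.
Putting this together gives p.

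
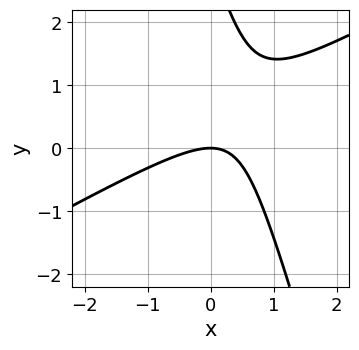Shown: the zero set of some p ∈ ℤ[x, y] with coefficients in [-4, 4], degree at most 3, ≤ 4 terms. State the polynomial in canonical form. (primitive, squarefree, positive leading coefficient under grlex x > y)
deg p = 2. The shape is more complex than any degree-1 curve.
From the visible intercepts: it meets the y-axis at y = 0 (among the integer gridlines); it meets the x-axis at x = 0 (among the integer gridlines).
Matching integer coefficients to the picture gives p.

2*x^2 - 3*x*y - y^2 + 3*y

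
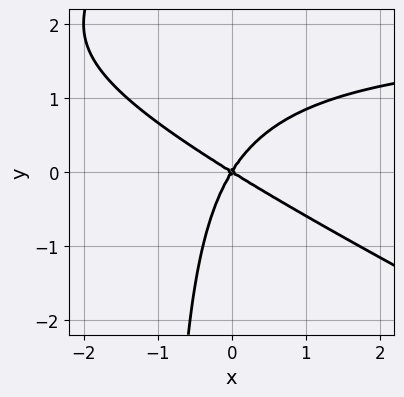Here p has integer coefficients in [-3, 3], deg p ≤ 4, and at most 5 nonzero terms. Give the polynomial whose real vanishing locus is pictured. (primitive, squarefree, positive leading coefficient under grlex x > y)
x^2*y + 2*x*y^2 - 2*x^2 - 2*x*y + 2*y^2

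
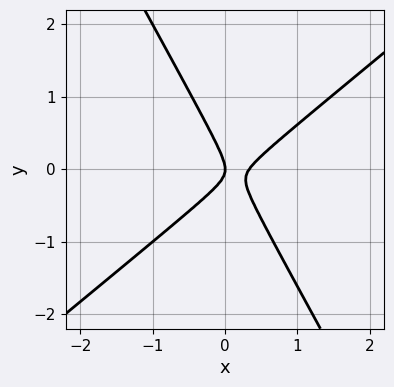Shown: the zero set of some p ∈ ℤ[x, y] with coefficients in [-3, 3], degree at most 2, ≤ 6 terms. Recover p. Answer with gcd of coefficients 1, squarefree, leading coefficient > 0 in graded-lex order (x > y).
3*x^2 - 2*x*y - 2*y^2 - x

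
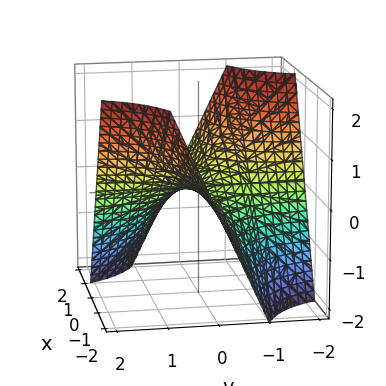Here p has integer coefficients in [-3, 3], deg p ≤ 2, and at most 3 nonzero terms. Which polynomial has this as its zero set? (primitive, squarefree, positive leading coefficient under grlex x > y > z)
x*y + z

The degree is 2 — a hyperbolic paraboloid; a quadric.
From the axis intercepts and sections: every point of the y-axis in the box is on the surface; one z-axis crossing is at z = 0; every point of the x-axis in the box is on the surface.
Assembling these constraints gives the stated polynomial.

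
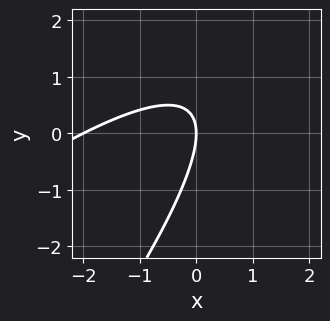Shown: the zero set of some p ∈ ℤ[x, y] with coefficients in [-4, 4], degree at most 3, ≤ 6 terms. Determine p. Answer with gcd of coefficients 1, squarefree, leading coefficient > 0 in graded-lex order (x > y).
x^2 - 2*x*y + y^2 + 2*x

(a) Degree: a generic line meets the curve in up to 2 points, so deg p = 2.
(b) Against the integer gridlines: it crosses the y-axis at the gridline y = 0; among the integer gridlines, it crosses the x-axis at x ∈ {-2, 0}.
(c) Matching integer coefficients to the picture gives p.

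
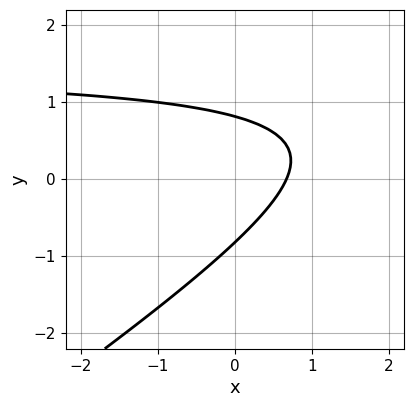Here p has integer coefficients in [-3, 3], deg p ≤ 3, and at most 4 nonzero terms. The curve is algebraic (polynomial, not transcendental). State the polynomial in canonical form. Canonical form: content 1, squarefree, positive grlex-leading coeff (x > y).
(a) The degree is 2 — a generic line meets the curve in up to 2 points.
(b) Putting this together gives p.

2*x*y - 3*y^2 - 3*x + 2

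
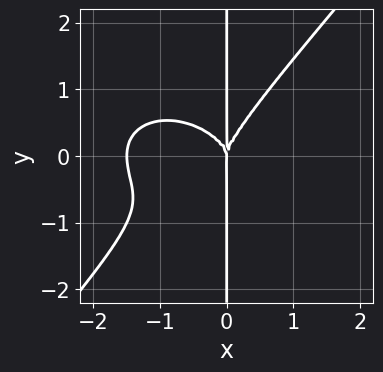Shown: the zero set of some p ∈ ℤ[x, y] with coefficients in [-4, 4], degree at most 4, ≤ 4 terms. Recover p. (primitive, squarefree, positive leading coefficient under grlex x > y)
2*x^4 + 2*x^2*y^2 - 3*x*y^3 + 3*x^3

deg p = 4. A generic line meets the curve in up to 4 points.
Against the integer gridlines: every point of the y-axis in the box is on the curve; it meets the x-axis at x = 0 (among the integer gridlines).
Matching integer coefficients to the picture gives p.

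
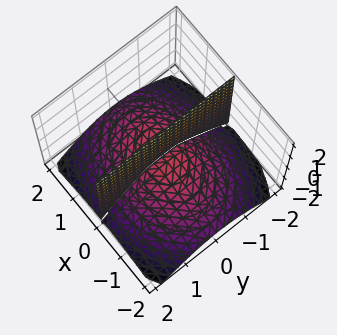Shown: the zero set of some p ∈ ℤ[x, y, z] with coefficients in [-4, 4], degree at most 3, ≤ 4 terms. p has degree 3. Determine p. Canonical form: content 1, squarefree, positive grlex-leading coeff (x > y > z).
(a) The picture has 2 separate pieces.
(b) Degree: the shape is more complex than any degree-2 surface, so deg p = 3.
(c) Against the integer gridlines: it crosses the x-axis at the gridline x = 0; the visible z-axis segment lies entirely on the surface; every point of the y-axis in the box is on the surface.
(d) Solving for integer coefficients yields p as stated.

x^3 + 2*x*y^2 - x*z^2 + 3*x*z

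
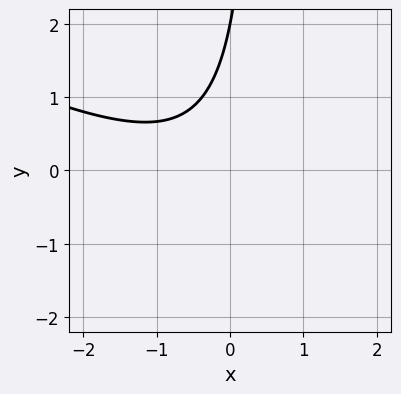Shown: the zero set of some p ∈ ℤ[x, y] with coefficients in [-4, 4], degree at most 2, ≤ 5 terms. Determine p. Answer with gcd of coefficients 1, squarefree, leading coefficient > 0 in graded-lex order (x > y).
(a) deg p = 2. No degree-1 curve has this shape.
(b) Checking where it meets the axes: it misses every integer gridline on the x-axis; it meets the y-axis at y = 2 (among the integer gridlines).
(c) Putting this together gives p.

x^2 + 2*x*y + x - y + 2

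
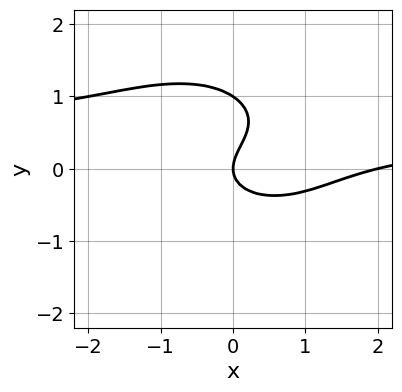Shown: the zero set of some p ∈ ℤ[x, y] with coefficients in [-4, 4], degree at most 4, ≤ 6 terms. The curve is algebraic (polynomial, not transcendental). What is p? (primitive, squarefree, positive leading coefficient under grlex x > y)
1. deg p = 3. No degree-2 curve has this shape.
2. Reading off the gridlines: the y-axis gridline crossings are at y ∈ {0, 1}; among the integer gridlines, it crosses the x-axis at x ∈ {0, 2}.
3. Together with the visible shape, these determine p as stated.

2*x^2*y + 3*y^3 - x^2 - 3*y^2 + 2*x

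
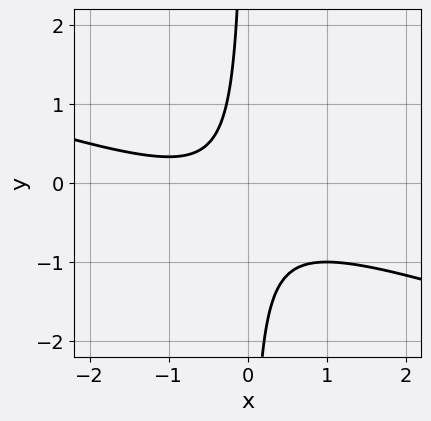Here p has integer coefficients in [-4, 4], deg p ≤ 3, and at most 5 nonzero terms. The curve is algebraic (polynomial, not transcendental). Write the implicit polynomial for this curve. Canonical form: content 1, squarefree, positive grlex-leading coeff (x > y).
First, the degree is 2 — the shape is more complex than any degree-1 curve.
Then, reading off the gridlines: no x-intercept at any integer in the box; no y-intercept at any integer in the box.
Finally, fitting integer coefficients to these (and the overall shape) gives p.

x^2 + 3*x*y + x + 1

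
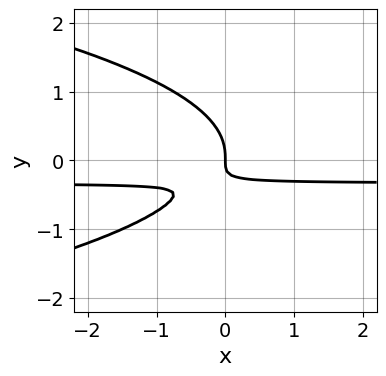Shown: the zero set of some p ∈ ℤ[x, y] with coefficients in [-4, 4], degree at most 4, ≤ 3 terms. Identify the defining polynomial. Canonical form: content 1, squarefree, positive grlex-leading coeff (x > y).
First, degree: the shape is more complex than any degree-2 curve, so deg p = 3.
Next, checking where it meets the axes: it meets the y-axis at y = 0 (among the integer gridlines); it meets the x-axis at x = 0 (among the integer gridlines).
Finally, fitting integer coefficients to these (and the overall shape) gives p.

3*y^3 + 3*x*y + x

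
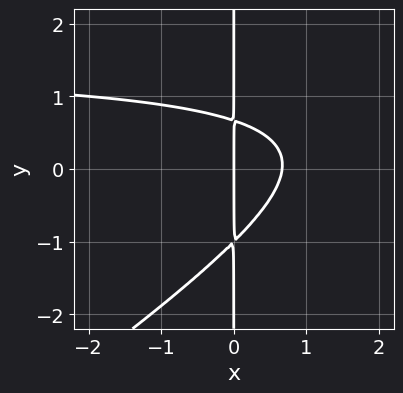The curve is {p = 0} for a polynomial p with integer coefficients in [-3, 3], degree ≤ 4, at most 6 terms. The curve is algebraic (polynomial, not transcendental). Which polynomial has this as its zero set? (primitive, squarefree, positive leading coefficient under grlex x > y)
1. Degree: no degree-2 curve has this shape, so deg p = 3.
2. Against the integer gridlines: it crosses the x-axis at the gridline x = 0; the visible y-axis segment lies entirely on the curve.
3. Assembling these constraints gives the stated polynomial.

2*x^2*y - 3*x*y^2 - 3*x^2 - x*y + 2*x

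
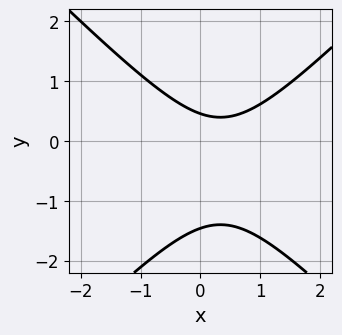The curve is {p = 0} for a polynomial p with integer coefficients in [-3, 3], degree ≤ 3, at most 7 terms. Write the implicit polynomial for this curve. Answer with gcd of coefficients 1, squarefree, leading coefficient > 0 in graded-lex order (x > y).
First, degree: no degree-1 curve has this shape, so deg p = 2.
Then, from the axis intercepts and sections: the curve avoids every integer x-axis point in the box.
Finally, solving for integer coefficients yields p as stated.

3*x^2 - 3*y^2 - 2*x - 3*y + 2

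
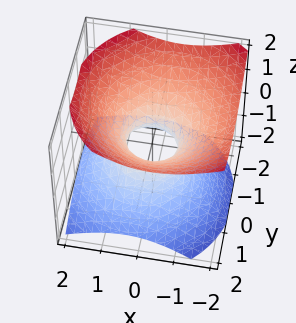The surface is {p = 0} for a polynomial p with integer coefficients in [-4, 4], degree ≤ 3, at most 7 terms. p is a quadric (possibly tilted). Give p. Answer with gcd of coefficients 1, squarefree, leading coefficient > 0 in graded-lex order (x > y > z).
2*x^2 + x*z + 2*y^2 - 3*z^2 - 1

1. Degree: the shape is more complex than any degree-1 surface, so deg p = 2.
2. From the visible intercepts: no z-intercept at any integer in the box.
3. Solving for integer coefficients yields p as stated.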